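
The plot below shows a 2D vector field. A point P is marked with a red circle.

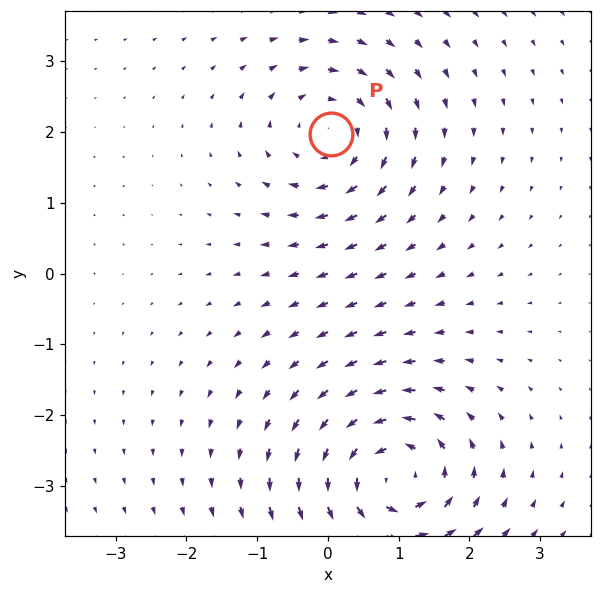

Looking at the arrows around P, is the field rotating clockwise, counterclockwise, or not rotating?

clockwise

Near P at (0.0, 2.0) the arrows circulate clockwise. The curl (z-component) there is about -4; negative curl means clockwise rotation.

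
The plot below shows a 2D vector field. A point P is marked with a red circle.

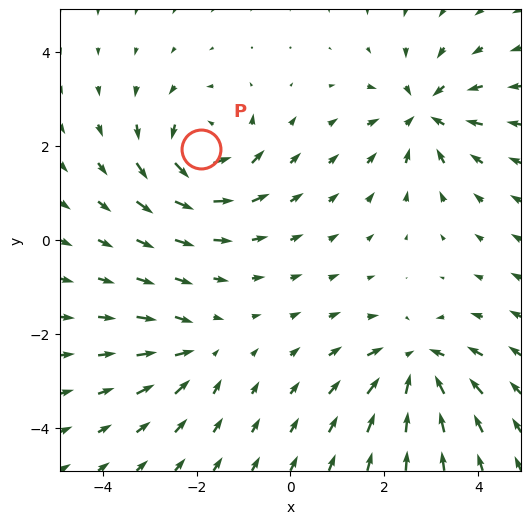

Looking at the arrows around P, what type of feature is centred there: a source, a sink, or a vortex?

At P (-1.9, 1.9) the arrows circulate counterclockwise. Divergence ≈0, curl about +6 — near-zero divergence with nonzero curl is a vortex.

vortex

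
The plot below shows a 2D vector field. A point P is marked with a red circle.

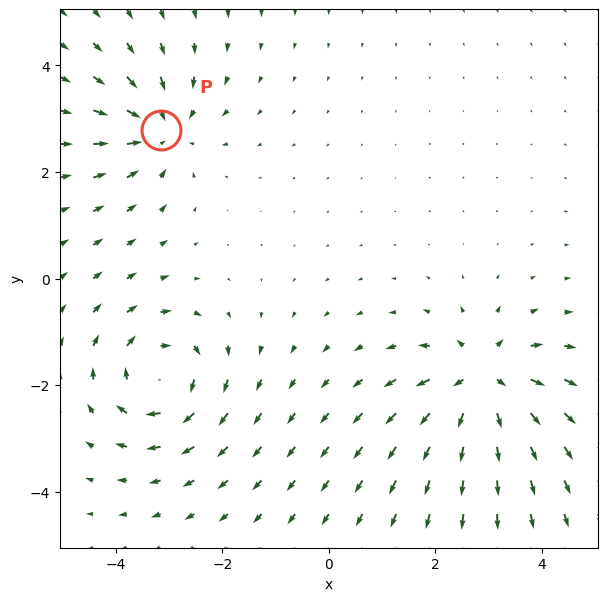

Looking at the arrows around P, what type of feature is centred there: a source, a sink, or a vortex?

sink

At P (-3.1, 2.8) the arrows converge inward. Divergence about -4, curl ≈0 — negative divergence with near-zero curl is a sink.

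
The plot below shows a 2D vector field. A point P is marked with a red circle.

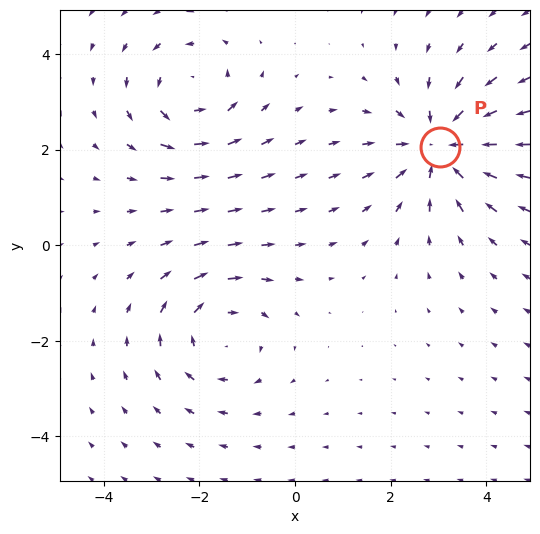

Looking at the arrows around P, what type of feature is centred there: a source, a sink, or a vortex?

At P (3.0, 2.1) the arrows converge inward. Divergence about -4, curl ≈0 — negative divergence with near-zero curl is a sink.

sink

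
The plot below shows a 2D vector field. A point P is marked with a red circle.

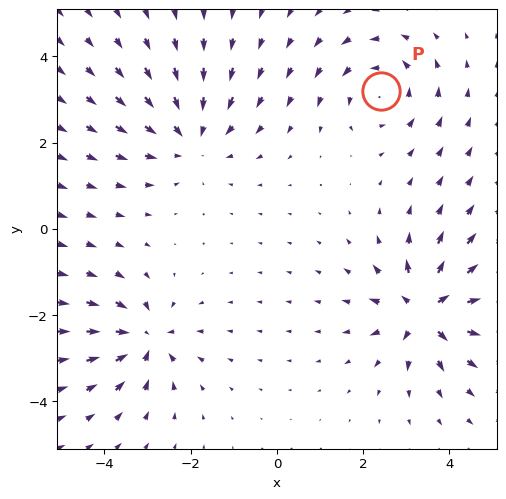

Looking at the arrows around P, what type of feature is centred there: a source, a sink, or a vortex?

vortex

At P (2.4, 3.2) the arrows circulate counterclockwise. Divergence ≈0, curl about +4 — near-zero divergence with nonzero curl is a vortex.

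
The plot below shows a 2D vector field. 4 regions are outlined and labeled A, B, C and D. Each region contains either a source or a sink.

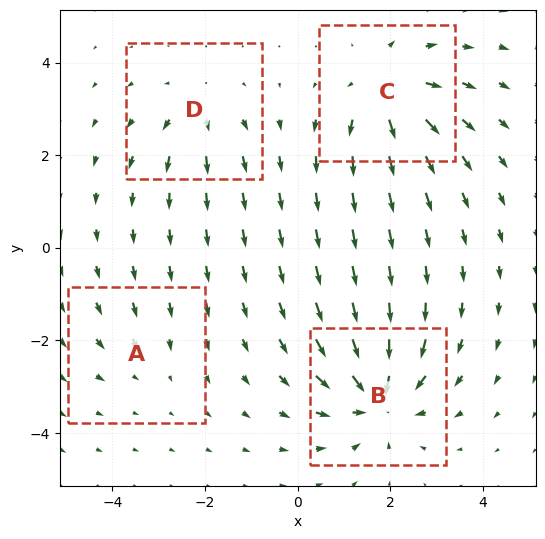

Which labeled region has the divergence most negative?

B

Divergence at each region's feature centre — A: about -2, B: about -7, C: about +6, D: about +4. Region B is most negative.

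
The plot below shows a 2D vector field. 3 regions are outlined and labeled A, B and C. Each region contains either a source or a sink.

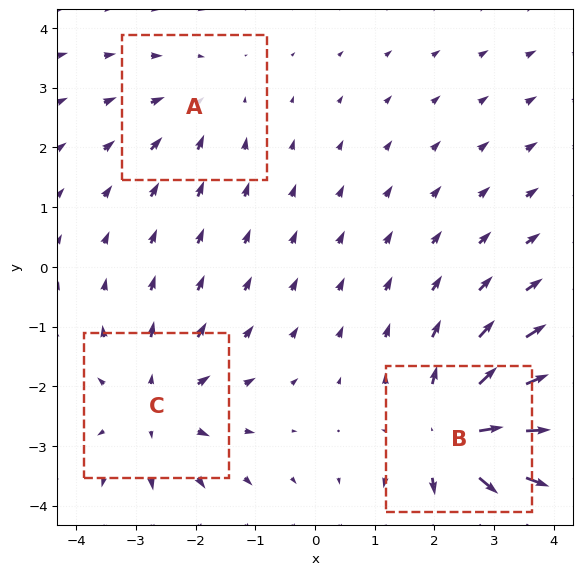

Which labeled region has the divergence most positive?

Divergence at each region's feature centre — A: about -2, B: about +5, C: about +3. Region B is most positive.

B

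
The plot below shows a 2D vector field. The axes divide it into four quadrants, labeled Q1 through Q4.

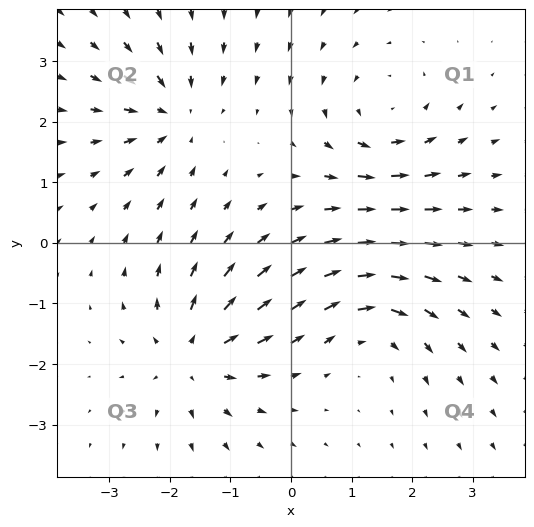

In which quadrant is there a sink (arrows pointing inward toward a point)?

The sink sits at approximately (-2.0, 2.1), which lies in quadrant Q2. The divergence there is about -5, negative as expected for a sink.

Q2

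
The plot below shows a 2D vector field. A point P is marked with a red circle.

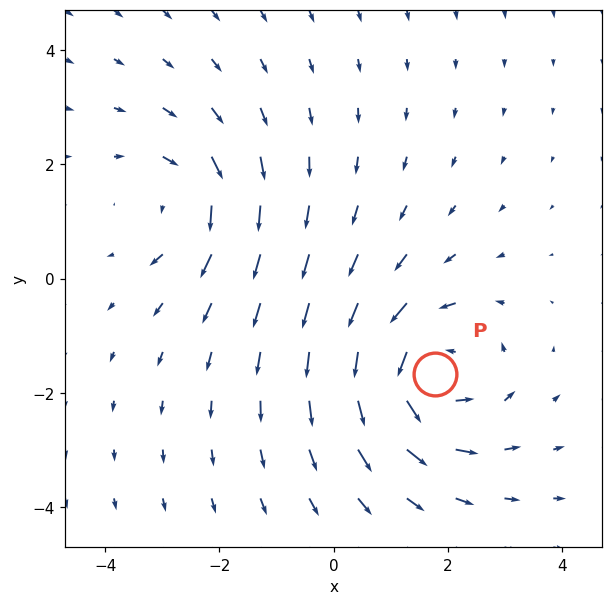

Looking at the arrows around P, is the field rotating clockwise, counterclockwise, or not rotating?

counterclockwise

Near P at (1.8, -1.7) the arrows circulate counterclockwise. The curl (z-component) there is about +4; positive curl means counterclockwise rotation.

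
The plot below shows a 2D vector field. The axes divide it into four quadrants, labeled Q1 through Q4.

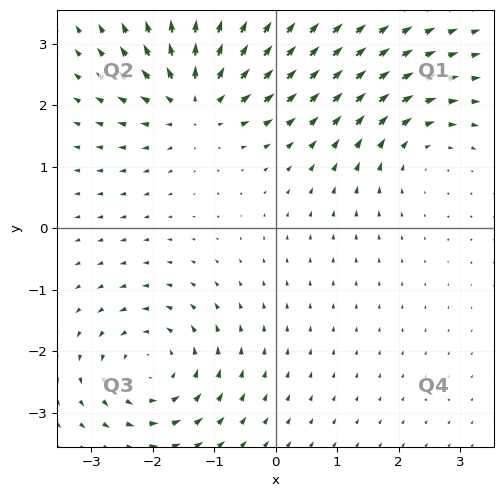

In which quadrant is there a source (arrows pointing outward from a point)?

The source sits at approximately (-1.3, 2.0), which lies in quadrant Q2. The divergence there is about +5, positive as expected for a source.

Q2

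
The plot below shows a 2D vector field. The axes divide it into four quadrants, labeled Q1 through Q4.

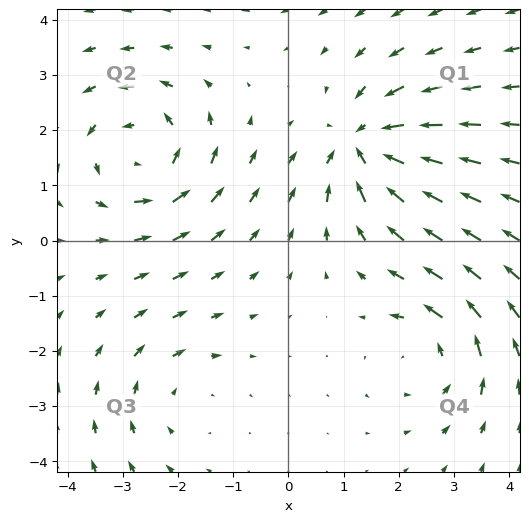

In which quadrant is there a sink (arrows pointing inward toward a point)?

Q1

The sink sits at approximately (1.4, 1.7), which lies in quadrant Q1. The divergence there is about -5, negative as expected for a sink.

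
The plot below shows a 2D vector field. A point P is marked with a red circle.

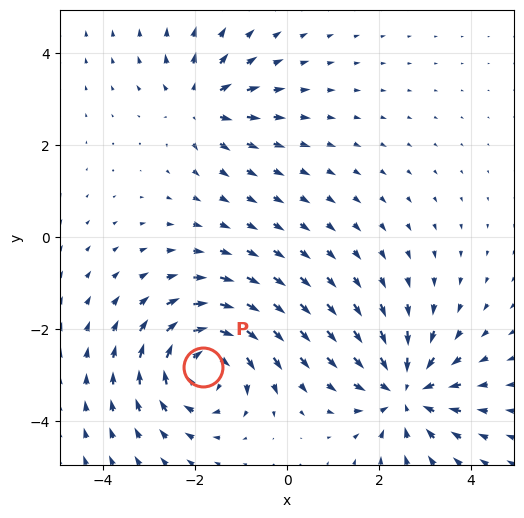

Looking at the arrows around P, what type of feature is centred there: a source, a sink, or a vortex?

At P (-1.8, -2.8) the arrows circulate clockwise. Divergence ≈0, curl about -5 — near-zero divergence with nonzero curl is a vortex.

vortex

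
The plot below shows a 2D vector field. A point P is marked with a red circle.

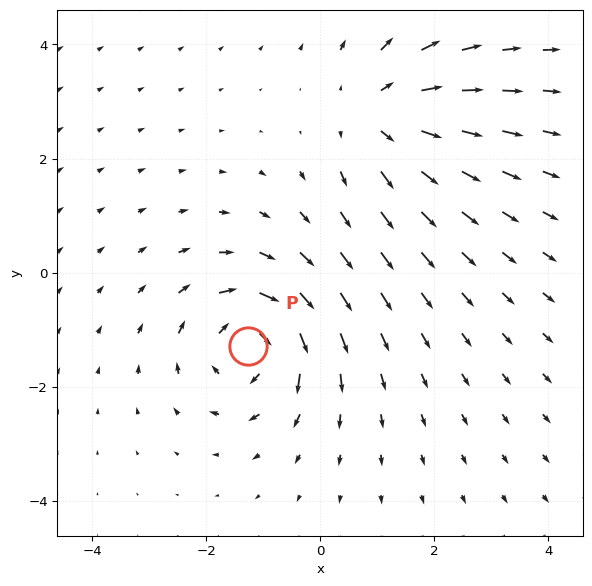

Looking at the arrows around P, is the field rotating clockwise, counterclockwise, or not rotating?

Near P at (-1.3, -1.3) the arrows circulate clockwise. The curl (z-component) there is about -5; negative curl means clockwise rotation.

clockwise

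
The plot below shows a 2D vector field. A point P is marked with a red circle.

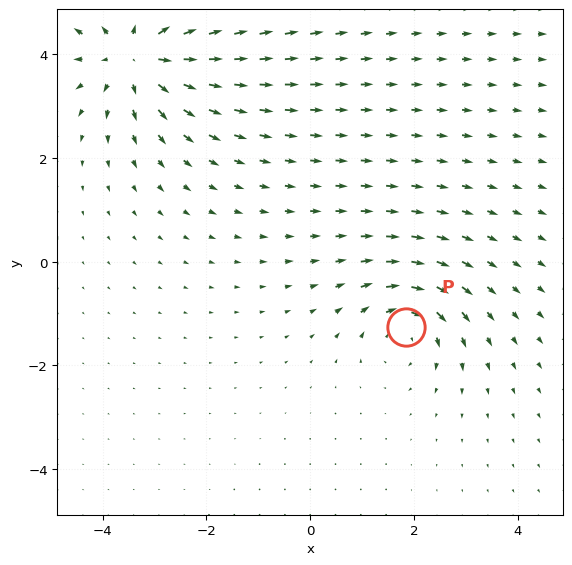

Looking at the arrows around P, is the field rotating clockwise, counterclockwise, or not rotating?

clockwise

Near P at (1.8, -1.3) the arrows circulate clockwise. The curl (z-component) there is about -4; negative curl means clockwise rotation.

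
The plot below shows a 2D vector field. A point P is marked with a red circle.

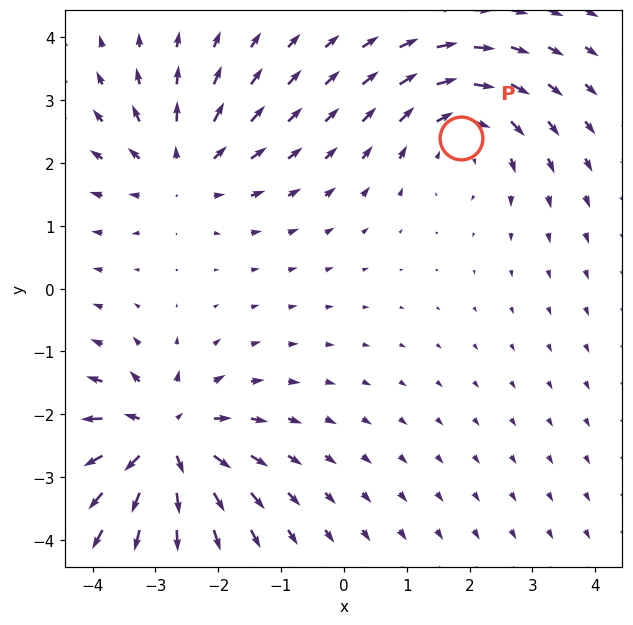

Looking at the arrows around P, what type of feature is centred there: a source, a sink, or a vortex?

vortex

At P (1.9, 2.4) the arrows circulate clockwise. Divergence ≈0, curl about -4 — near-zero divergence with nonzero curl is a vortex.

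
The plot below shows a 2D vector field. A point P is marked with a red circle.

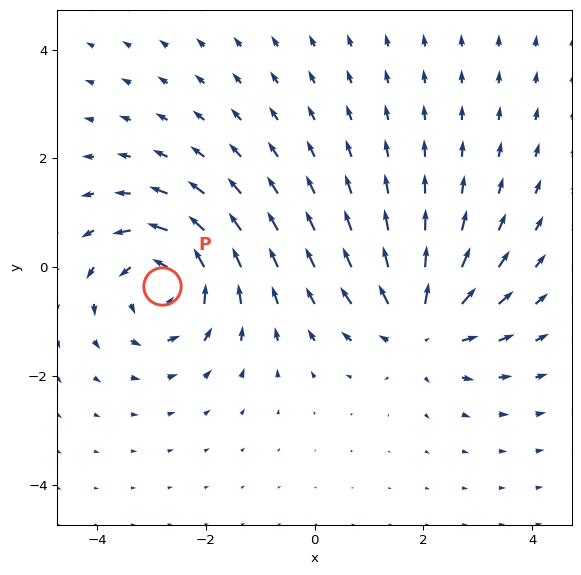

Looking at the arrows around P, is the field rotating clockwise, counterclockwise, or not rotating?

Near P at (-2.8, -0.3) the arrows circulate counterclockwise. The curl (z-component) there is about +4; positive curl means counterclockwise rotation.

counterclockwise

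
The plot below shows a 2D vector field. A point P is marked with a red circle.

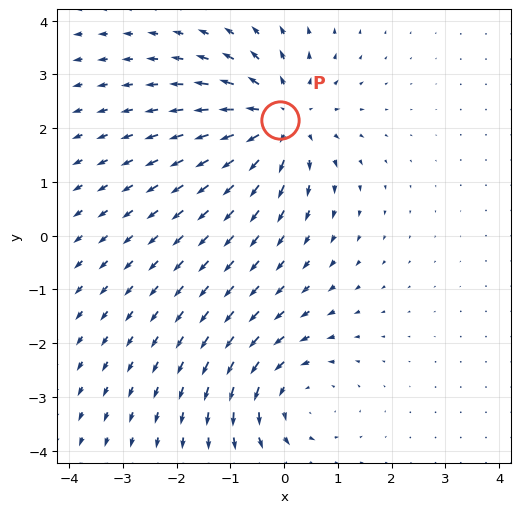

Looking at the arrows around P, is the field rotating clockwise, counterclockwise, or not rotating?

not rotating

Near P at (-0.1, 2.2) the arrows show no circulation. The curl there is ≈0.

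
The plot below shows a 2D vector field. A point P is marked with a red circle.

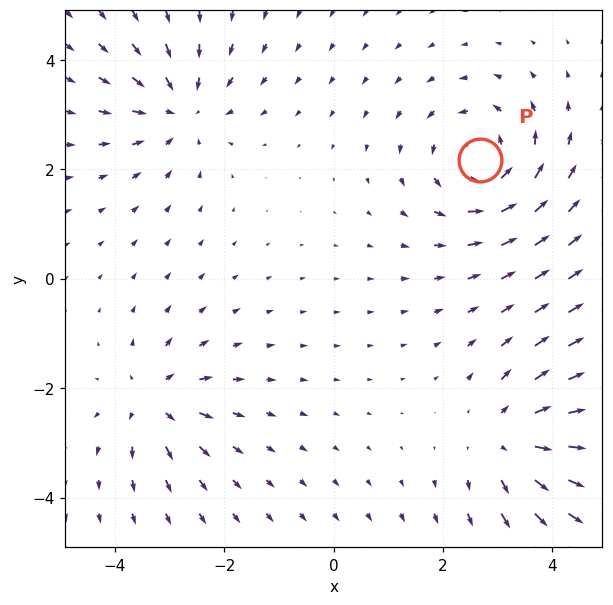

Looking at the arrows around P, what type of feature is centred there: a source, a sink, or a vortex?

vortex

At P (2.7, 2.2) the arrows circulate counterclockwise. Divergence ≈0, curl about +5 — near-zero divergence with nonzero curl is a vortex.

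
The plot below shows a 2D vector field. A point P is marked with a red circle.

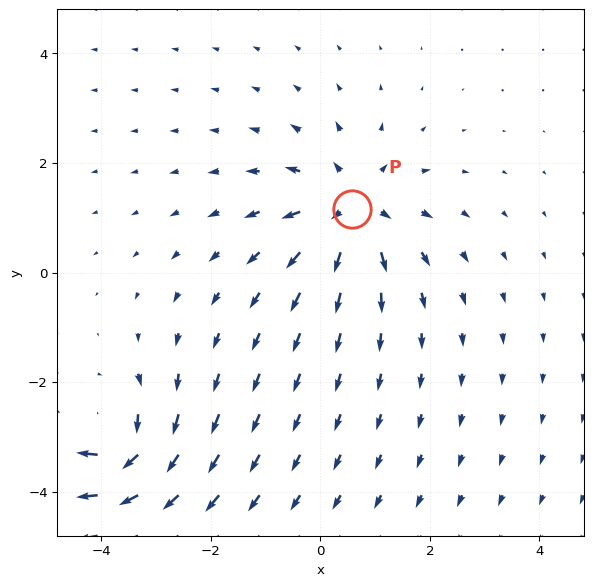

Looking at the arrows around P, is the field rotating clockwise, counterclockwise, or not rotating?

not rotating

Near P at (0.6, 1.2) the arrows show no circulation. The curl there is ≈0.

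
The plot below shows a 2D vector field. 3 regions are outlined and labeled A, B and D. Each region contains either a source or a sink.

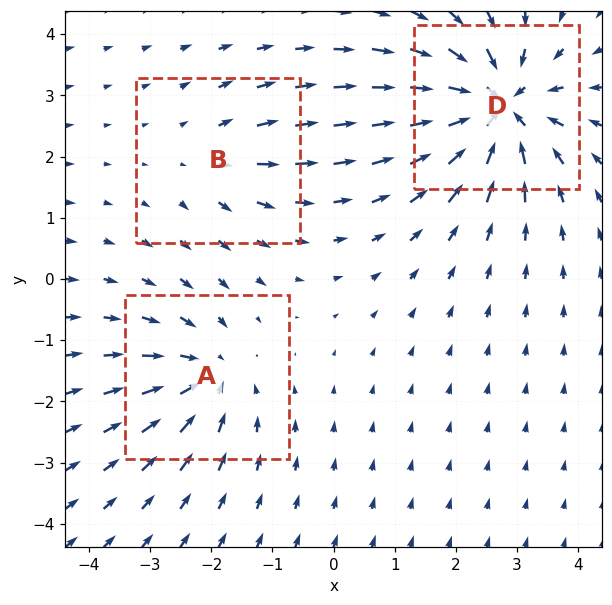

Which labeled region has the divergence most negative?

Divergence at each region's feature centre — A: about -4, B: about +2, D: about -6. Region D is most negative.

D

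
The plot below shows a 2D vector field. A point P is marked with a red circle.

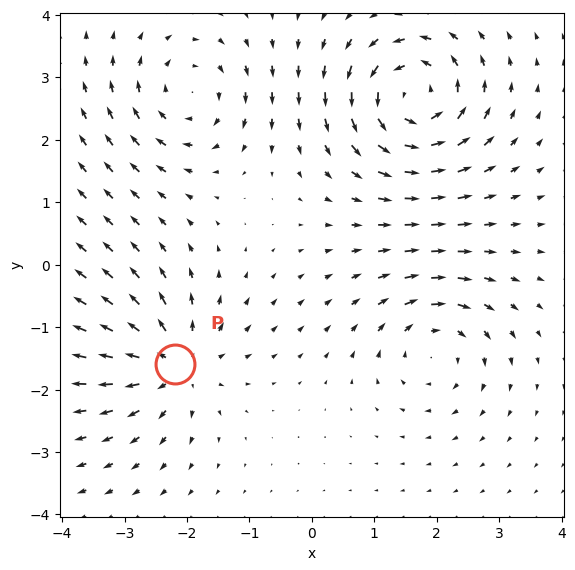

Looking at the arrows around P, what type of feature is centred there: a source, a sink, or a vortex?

source

At P (-2.2, -1.6) the arrows spread outward. Divergence about +5, curl ≈0 — positive divergence with near-zero curl is a source.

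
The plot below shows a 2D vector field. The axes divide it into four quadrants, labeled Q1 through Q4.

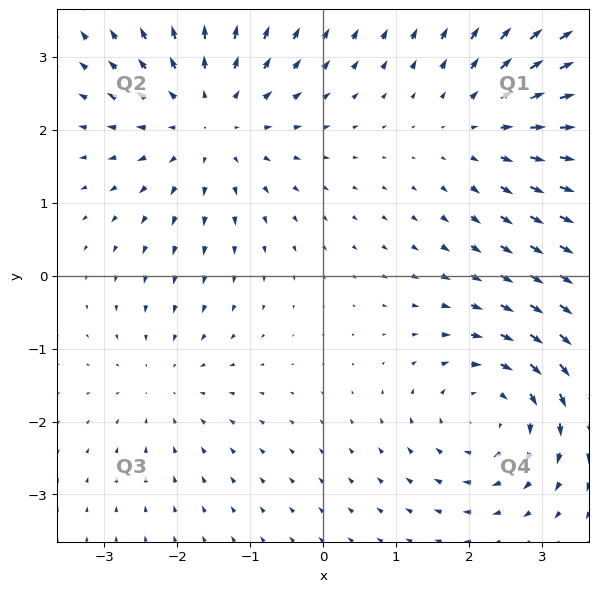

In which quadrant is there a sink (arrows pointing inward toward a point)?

Q3

The sink sits at approximately (-2.2, -1.5), which lies in quadrant Q3. The divergence there is about -2, negative as expected for a sink.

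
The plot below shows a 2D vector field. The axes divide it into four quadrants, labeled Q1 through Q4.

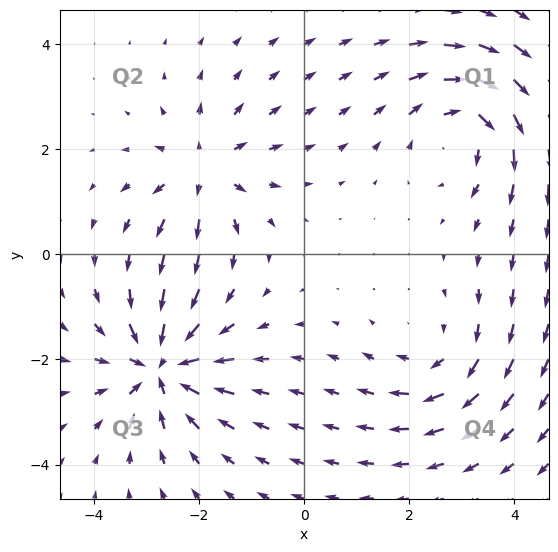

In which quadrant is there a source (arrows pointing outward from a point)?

The source sits at approximately (-1.9, 1.6), which lies in quadrant Q2. The divergence there is about +4, positive as expected for a source.

Q2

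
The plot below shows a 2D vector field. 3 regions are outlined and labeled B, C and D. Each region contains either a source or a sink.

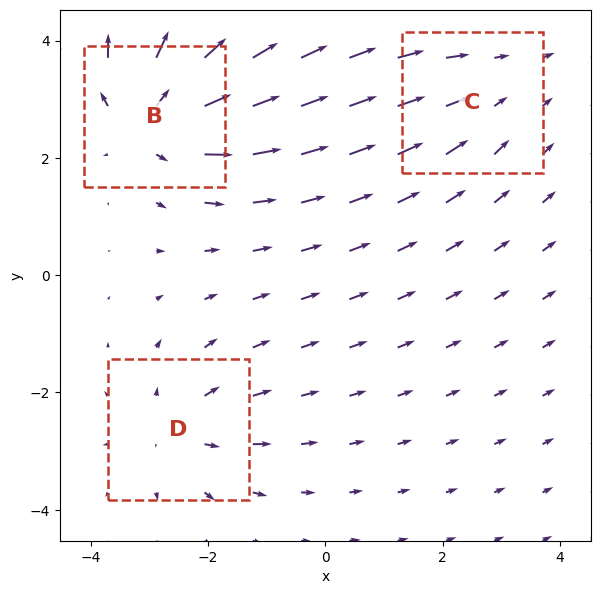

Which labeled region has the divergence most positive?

Divergence at each region's feature centre — B: about +5, C: about -2, D: about +3. Region B is most positive.

B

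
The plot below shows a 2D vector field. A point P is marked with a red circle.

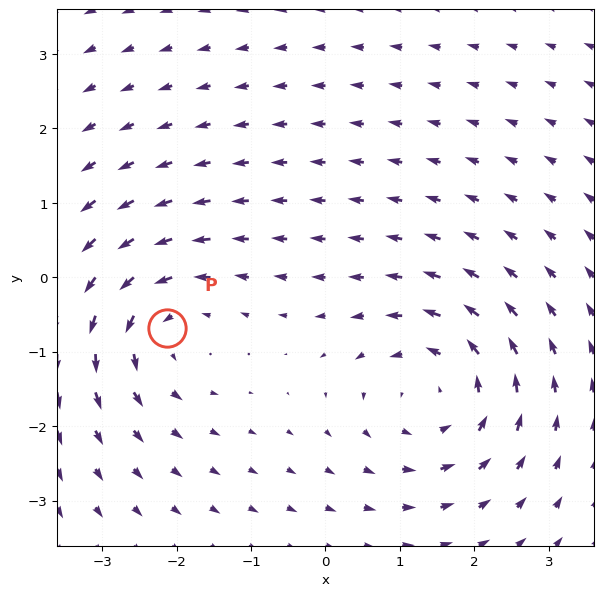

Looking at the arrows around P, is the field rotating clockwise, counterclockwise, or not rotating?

counterclockwise

Near P at (-2.1, -0.7) the arrows circulate counterclockwise. The curl (z-component) there is about +4; positive curl means counterclockwise rotation.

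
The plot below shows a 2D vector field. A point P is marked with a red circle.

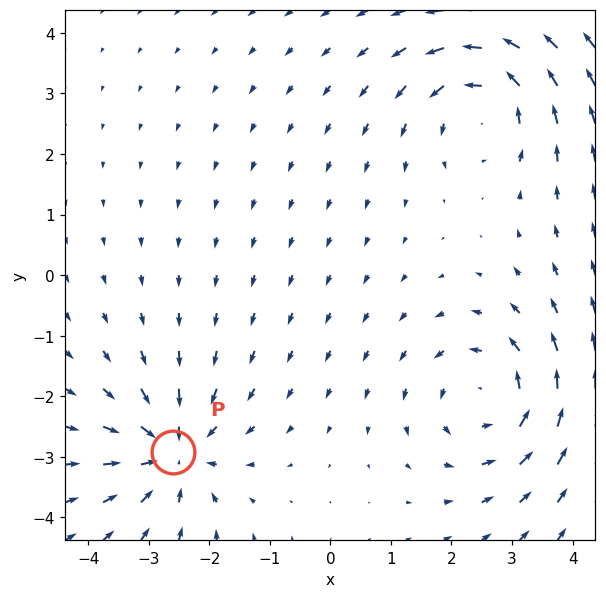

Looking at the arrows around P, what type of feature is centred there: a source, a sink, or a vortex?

sink

At P (-2.6, -2.9) the arrows converge inward. Divergence about -4, curl ≈0 — negative divergence with near-zero curl is a sink.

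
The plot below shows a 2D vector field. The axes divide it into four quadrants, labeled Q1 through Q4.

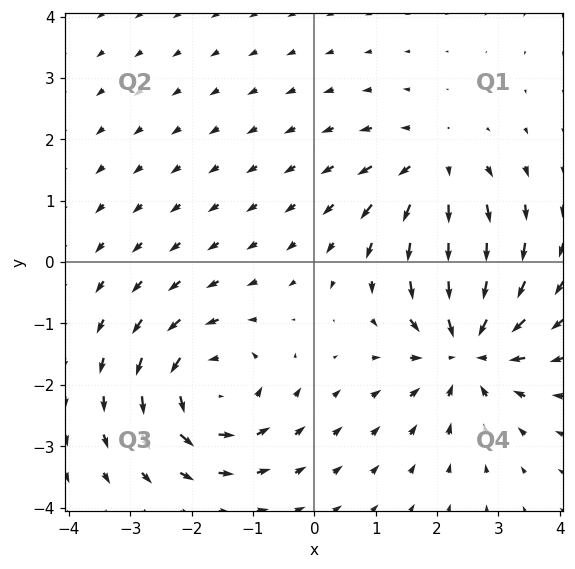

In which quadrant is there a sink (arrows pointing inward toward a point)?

Q4

The sink sits at approximately (2.5, -1.4), which lies in quadrant Q4. The divergence there is about -5, negative as expected for a sink.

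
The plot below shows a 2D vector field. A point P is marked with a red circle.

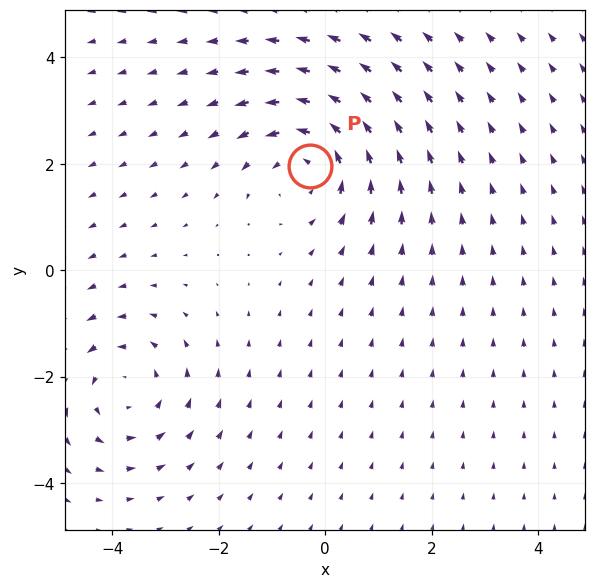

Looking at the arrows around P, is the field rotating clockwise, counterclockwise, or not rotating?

counterclockwise

Near P at (-0.3, 2.0) the arrows circulate counterclockwise. The curl (z-component) there is about +4; positive curl means counterclockwise rotation.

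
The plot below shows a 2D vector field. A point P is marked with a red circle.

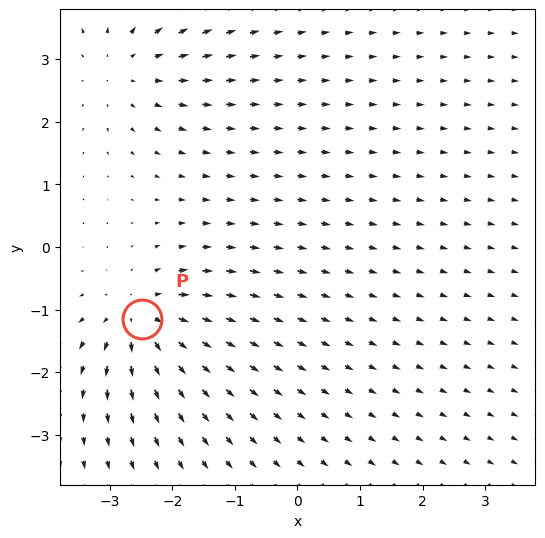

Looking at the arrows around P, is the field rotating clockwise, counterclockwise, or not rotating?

not rotating

Near P at (-2.5, -1.2) the arrows show no circulation. The curl there is ≈0.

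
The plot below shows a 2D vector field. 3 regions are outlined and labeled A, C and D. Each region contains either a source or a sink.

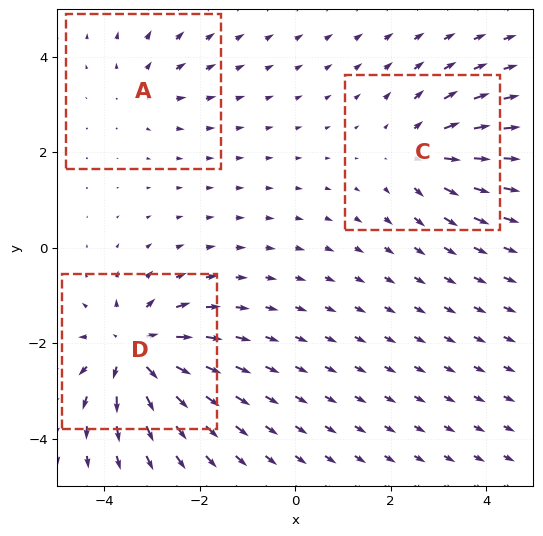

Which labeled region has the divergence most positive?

D

Divergence at each region's feature centre — A: about +2, C: about +4, D: about +6. Region D is most positive.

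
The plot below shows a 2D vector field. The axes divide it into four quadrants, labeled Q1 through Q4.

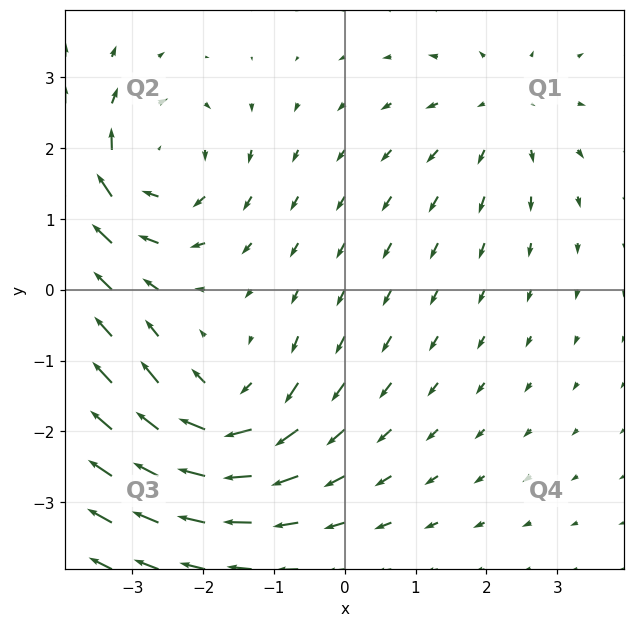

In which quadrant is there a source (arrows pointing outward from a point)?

Q1

The source sits at approximately (2.2, 2.6), which lies in quadrant Q1. The divergence there is about +3, positive as expected for a source.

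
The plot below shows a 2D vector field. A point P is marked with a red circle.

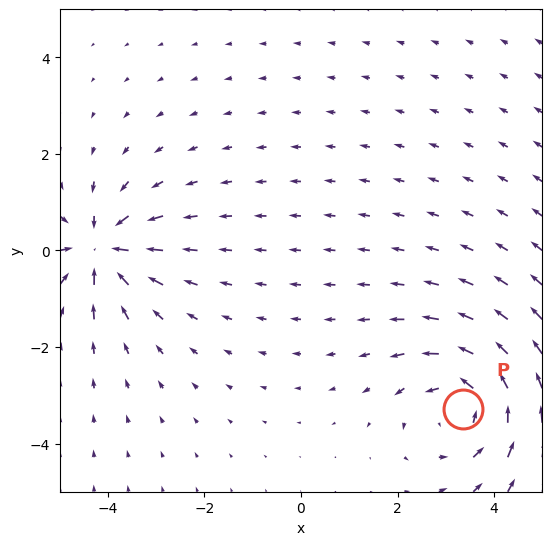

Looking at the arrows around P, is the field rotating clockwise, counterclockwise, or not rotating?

counterclockwise

Near P at (3.3, -3.3) the arrows circulate counterclockwise. The curl (z-component) there is about +4; positive curl means counterclockwise rotation.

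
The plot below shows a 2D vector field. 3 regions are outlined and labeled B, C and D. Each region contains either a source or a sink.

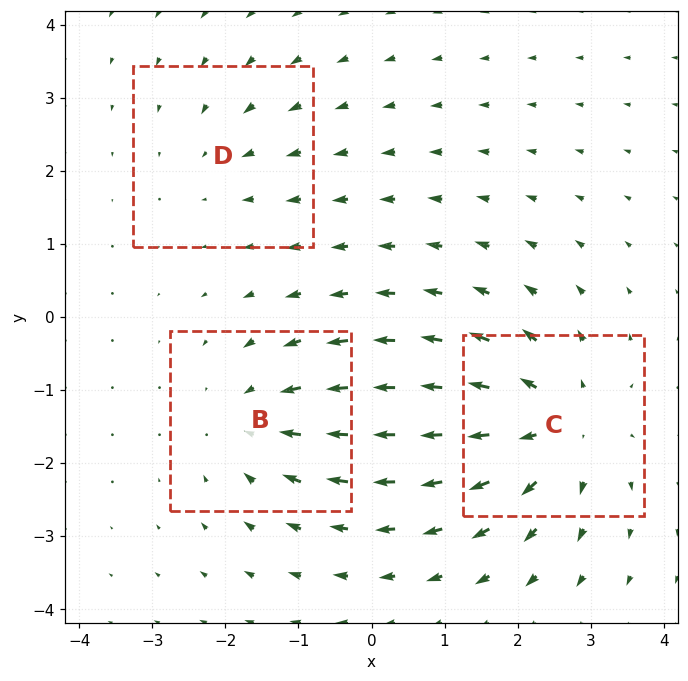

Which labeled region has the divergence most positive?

C

Divergence at each region's feature centre — B: about -3, C: about +4, D: about -2. Region C is most positive.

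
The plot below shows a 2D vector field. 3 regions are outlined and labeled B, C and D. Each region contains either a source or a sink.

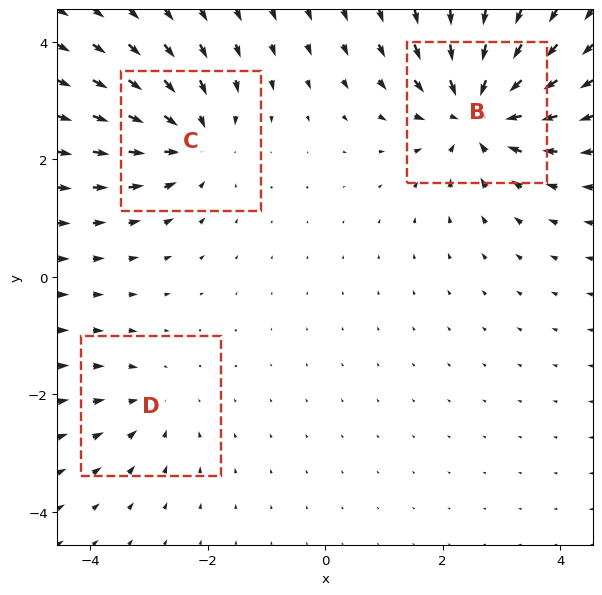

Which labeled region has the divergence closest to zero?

D

Divergence at each region's feature centre — B: about -5, C: about -4, D: about -2. Region D is closest to zero.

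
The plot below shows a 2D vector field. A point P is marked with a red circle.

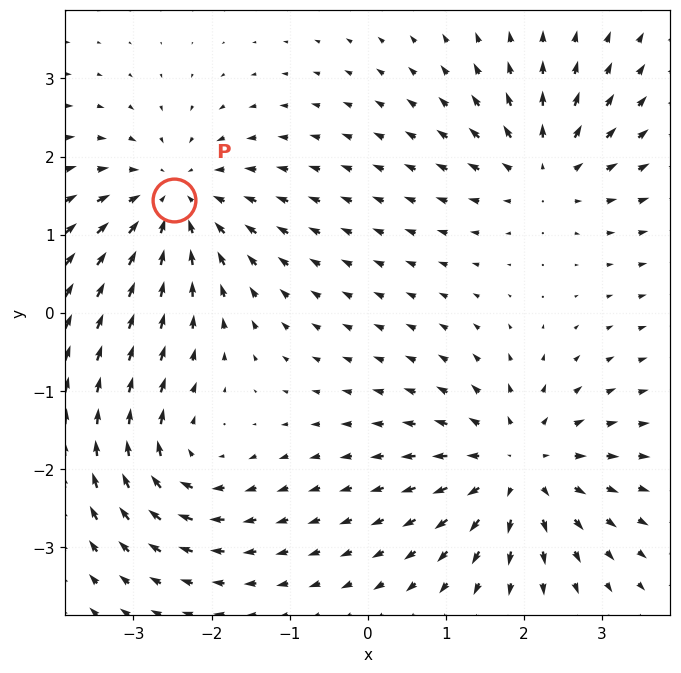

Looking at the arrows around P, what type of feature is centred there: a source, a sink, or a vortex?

At P (-2.5, 1.4) the arrows converge inward. Divergence about -5, curl ≈0 — negative divergence with near-zero curl is a sink.

sink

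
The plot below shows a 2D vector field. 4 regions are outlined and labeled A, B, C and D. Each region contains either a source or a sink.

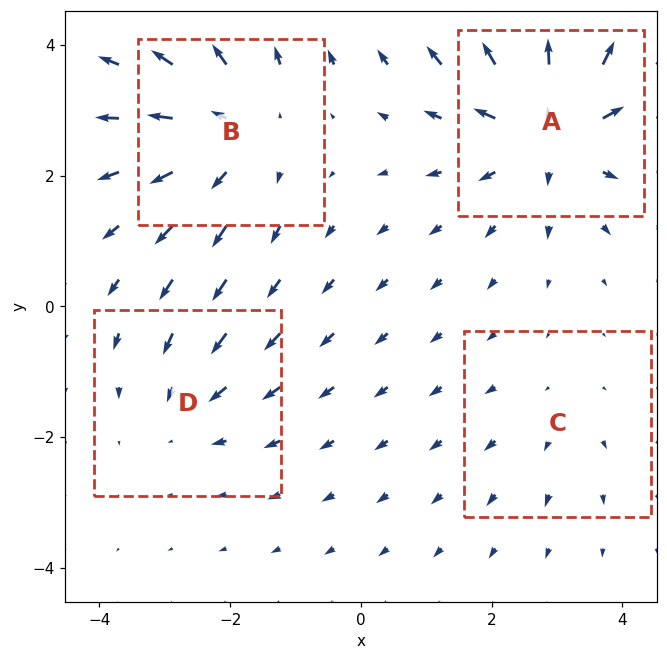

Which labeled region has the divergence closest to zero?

C

Divergence at each region's feature centre — A: about +6, B: about +4, C: about +2, D: about -3. Region C is closest to zero.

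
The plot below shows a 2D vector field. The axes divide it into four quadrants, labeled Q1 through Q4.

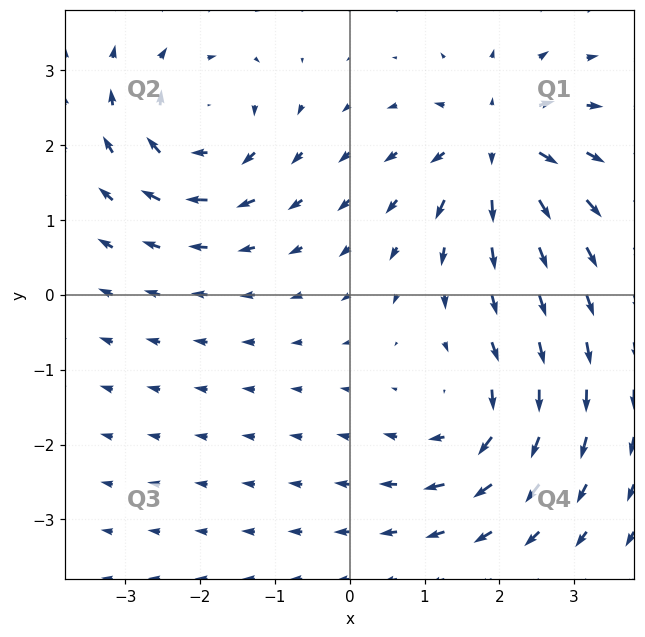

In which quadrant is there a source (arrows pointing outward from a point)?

The source sits at approximately (2.0, 2.0), which lies in quadrant Q1. The divergence there is about +7, positive as expected for a source.

Q1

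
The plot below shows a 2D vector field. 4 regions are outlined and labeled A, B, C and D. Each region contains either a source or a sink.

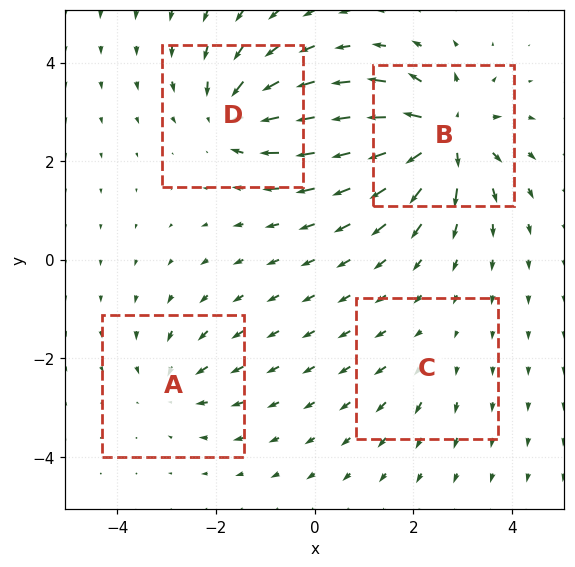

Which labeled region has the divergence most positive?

B

Divergence at each region's feature centre — A: about -4, B: about +9, C: about +2, D: about -6. Region B is most positive.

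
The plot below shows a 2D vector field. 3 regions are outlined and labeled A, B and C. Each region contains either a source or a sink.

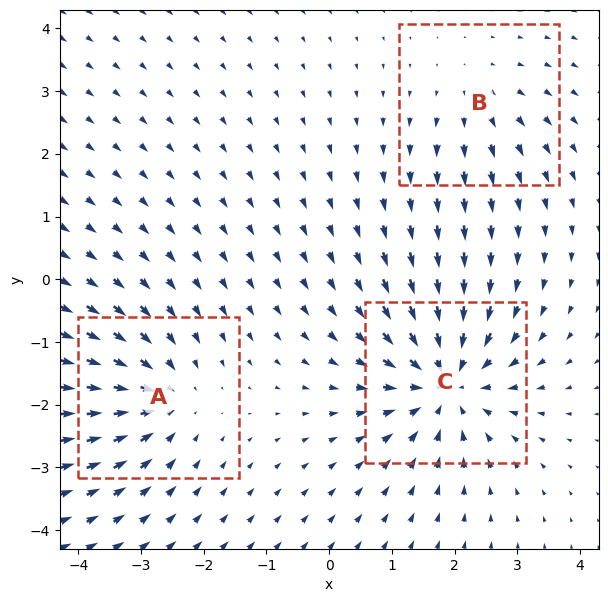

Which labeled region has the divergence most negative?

C

Divergence at each region's feature centre — A: about -4, B: about +2, C: about -5. Region C is most negative.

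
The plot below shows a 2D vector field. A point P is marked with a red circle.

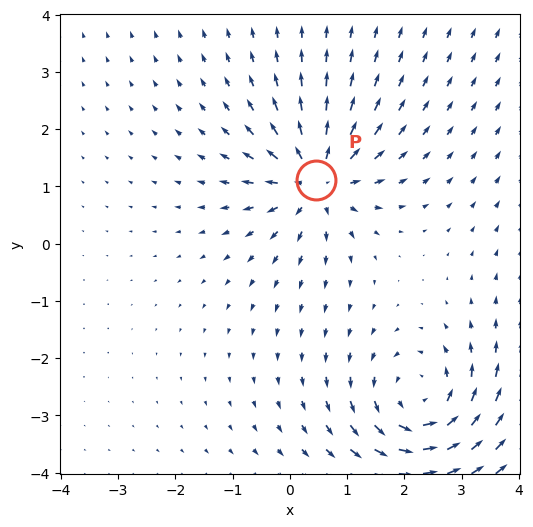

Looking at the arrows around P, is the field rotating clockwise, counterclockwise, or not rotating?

not rotating

Near P at (0.5, 1.1) the arrows show no circulation. The curl there is ≈0.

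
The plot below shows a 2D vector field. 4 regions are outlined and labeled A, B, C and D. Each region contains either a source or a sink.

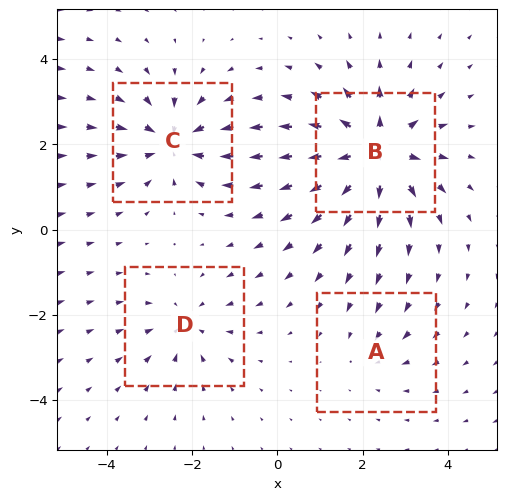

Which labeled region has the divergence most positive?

Divergence at each region's feature centre — A: about -2, B: about +7, C: about -5, D: about -4. Region B is most positive.

B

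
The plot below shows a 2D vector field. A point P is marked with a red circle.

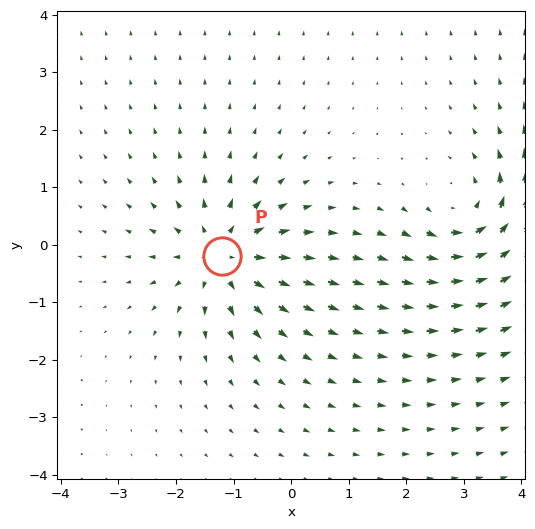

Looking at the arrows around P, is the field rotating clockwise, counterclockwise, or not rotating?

not rotating

Near P at (-1.2, -0.2) the arrows show no circulation. The curl there is ≈0.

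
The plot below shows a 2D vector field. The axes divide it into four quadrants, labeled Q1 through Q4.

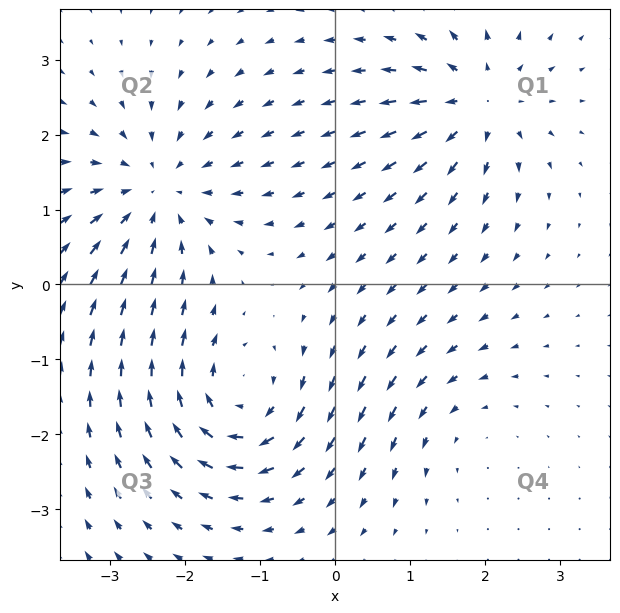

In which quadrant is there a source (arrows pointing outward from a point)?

Q1

The source sits at approximately (1.9, 2.4), which lies in quadrant Q1. The divergence there is about +5, positive as expected for a source.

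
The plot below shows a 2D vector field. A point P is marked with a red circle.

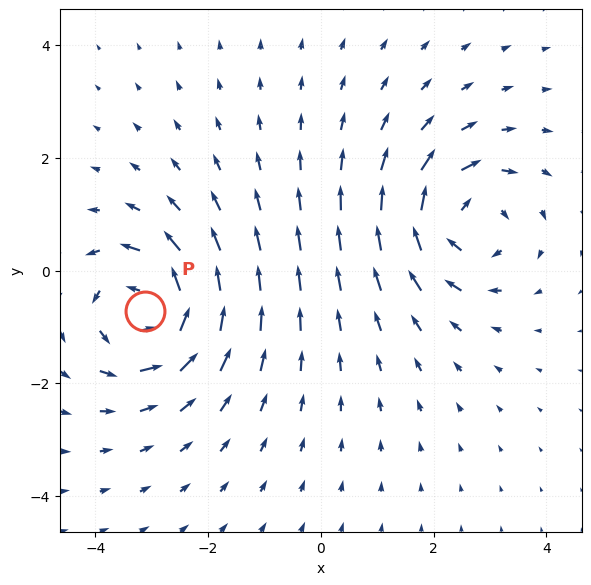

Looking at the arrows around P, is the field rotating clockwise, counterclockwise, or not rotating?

counterclockwise

Near P at (-3.1, -0.7) the arrows circulate counterclockwise. The curl (z-component) there is about +6; positive curl means counterclockwise rotation.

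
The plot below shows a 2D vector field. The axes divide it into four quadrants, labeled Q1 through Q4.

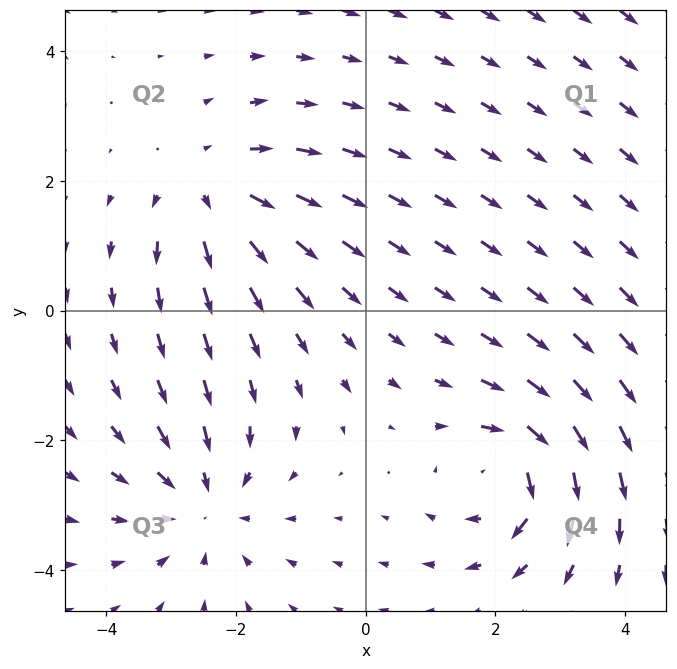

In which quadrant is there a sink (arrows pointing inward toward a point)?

Q3

The sink sits at approximately (-2.5, -3.0), which lies in quadrant Q3. The divergence there is about -3, negative as expected for a sink.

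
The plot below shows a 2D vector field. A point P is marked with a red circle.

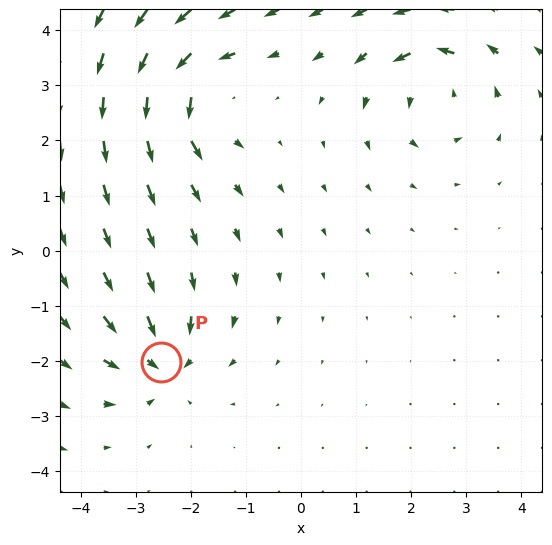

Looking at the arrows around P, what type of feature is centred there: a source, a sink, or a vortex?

sink

At P (-2.5, -2.0) the arrows converge inward. Divergence about -4, curl ≈0 — negative divergence with near-zero curl is a sink.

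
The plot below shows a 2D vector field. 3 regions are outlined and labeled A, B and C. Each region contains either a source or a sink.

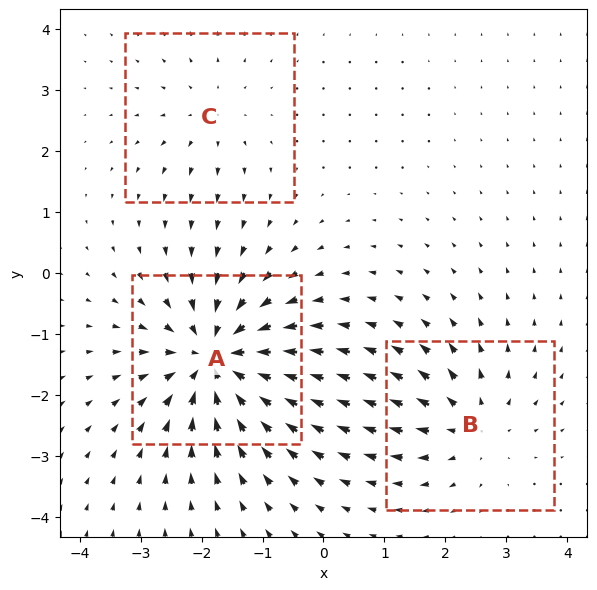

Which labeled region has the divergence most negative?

A

Divergence at each region's feature centre — A: about -6, B: about +3, C: about +2. Region A is most negative.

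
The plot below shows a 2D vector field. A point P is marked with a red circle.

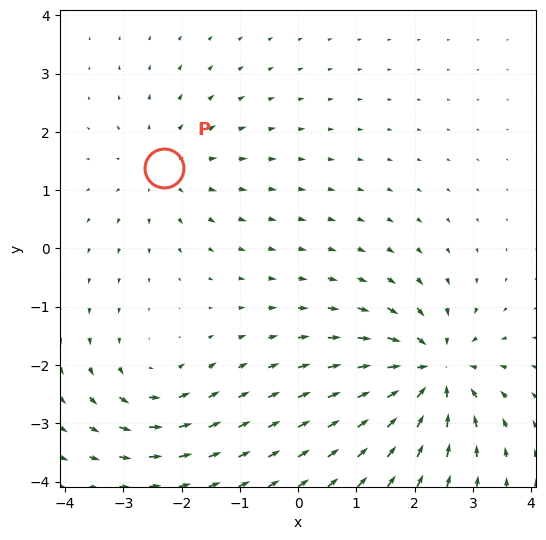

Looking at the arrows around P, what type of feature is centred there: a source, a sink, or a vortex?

At P (-2.3, 1.4) the arrows spread outward. Divergence about +3, curl ≈0 — positive divergence with near-zero curl is a source.

source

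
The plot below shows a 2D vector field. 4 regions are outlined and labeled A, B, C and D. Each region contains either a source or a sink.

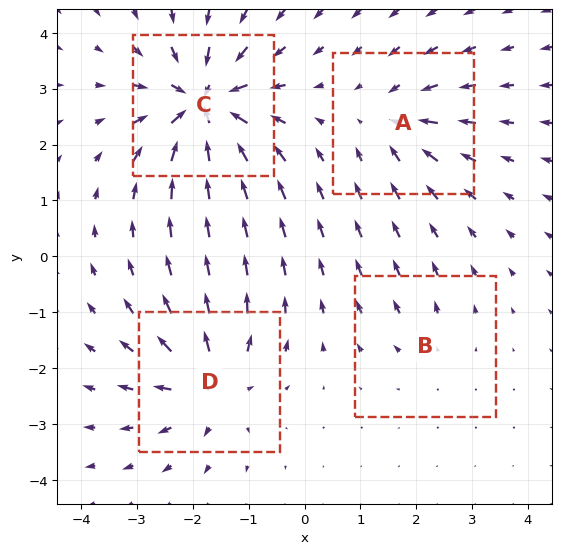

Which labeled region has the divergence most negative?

C

Divergence at each region's feature centre — A: about -4, B: about +2, C: about -9, D: about +6. Region C is most negative.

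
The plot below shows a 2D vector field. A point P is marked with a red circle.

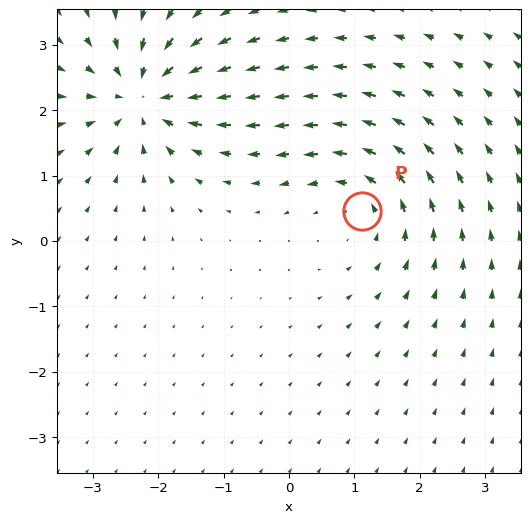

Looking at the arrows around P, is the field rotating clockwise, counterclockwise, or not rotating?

Near P at (1.1, 0.5) the arrows circulate counterclockwise. The curl (z-component) there is about +3; positive curl means counterclockwise rotation.

counterclockwise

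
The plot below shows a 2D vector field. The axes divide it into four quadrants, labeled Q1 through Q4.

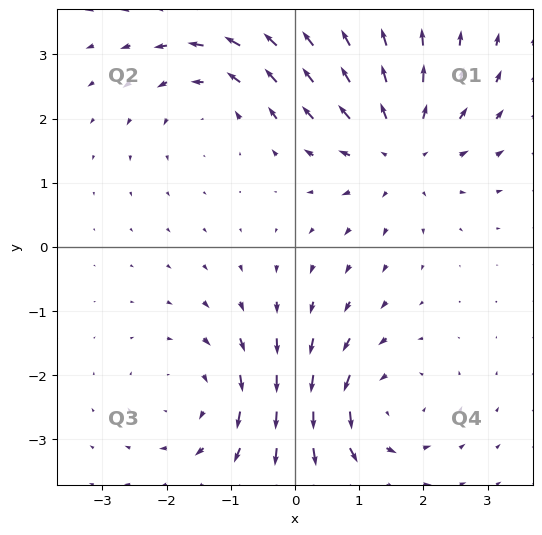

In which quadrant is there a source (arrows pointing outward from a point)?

The source sits at approximately (1.6, 1.5), which lies in quadrant Q1. The divergence there is about +4, positive as expected for a source.

Q1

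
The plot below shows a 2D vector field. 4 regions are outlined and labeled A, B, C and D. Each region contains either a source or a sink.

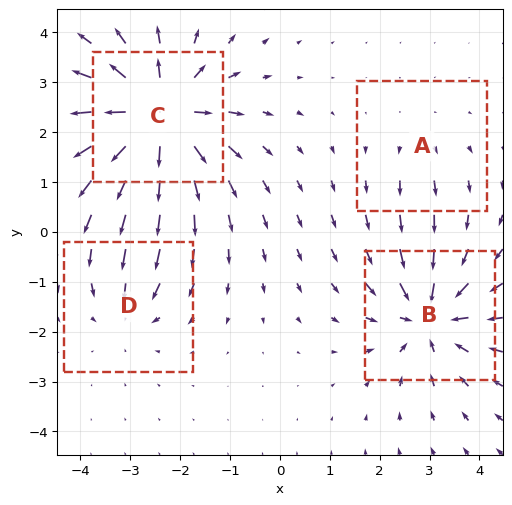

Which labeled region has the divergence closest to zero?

Divergence at each region's feature centre — A: about +2, B: about -6, C: about +8, D: about -3. Region A is closest to zero.

A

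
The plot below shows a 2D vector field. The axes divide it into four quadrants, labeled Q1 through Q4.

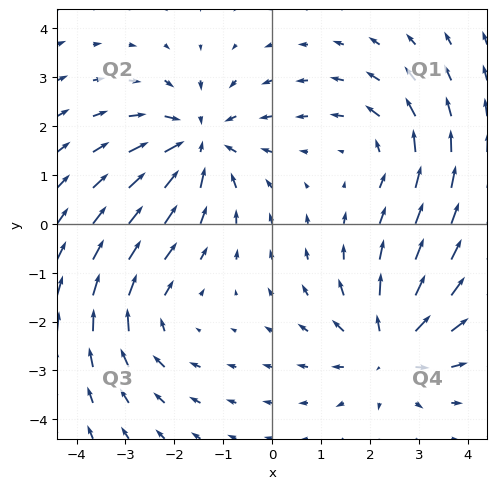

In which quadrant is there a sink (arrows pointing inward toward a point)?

Q2

The sink sits at approximately (-1.5, 1.7), which lies in quadrant Q2. The divergence there is about -4, negative as expected for a sink.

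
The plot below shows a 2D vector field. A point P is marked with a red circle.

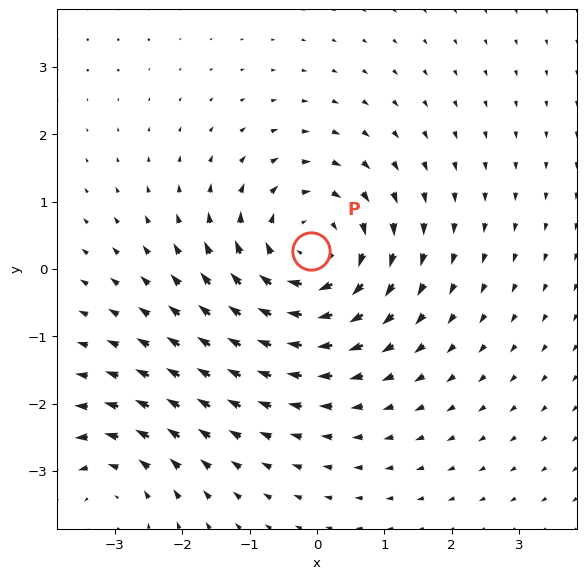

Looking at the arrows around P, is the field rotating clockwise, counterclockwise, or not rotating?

clockwise

Near P at (-0.1, 0.3) the arrows circulate clockwise. The curl (z-component) there is about -4; negative curl means clockwise rotation.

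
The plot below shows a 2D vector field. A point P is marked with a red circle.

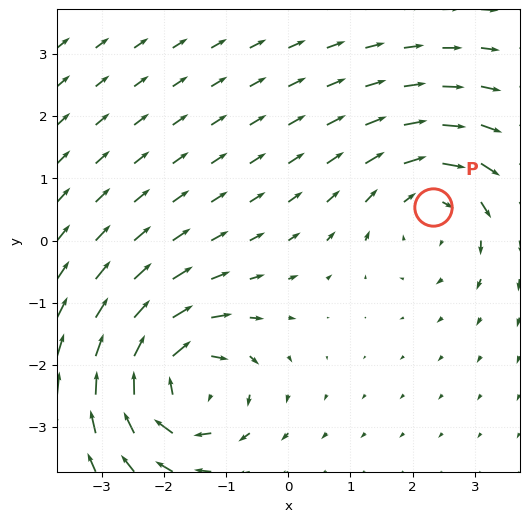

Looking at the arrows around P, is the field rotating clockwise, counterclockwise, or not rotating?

clockwise

Near P at (2.3, 0.5) the arrows circulate clockwise. The curl (z-component) there is about -3; negative curl means clockwise rotation.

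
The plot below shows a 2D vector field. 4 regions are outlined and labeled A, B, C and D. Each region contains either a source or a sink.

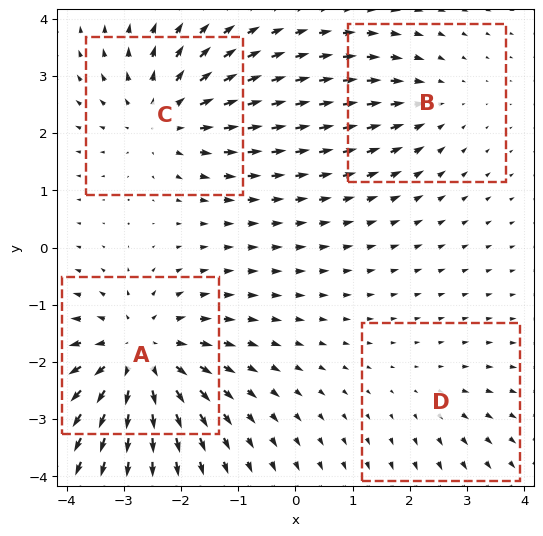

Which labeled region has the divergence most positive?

Divergence at each region's feature centre — A: about +6, B: about -3, C: about +5, D: about +2. Region A is most positive.

A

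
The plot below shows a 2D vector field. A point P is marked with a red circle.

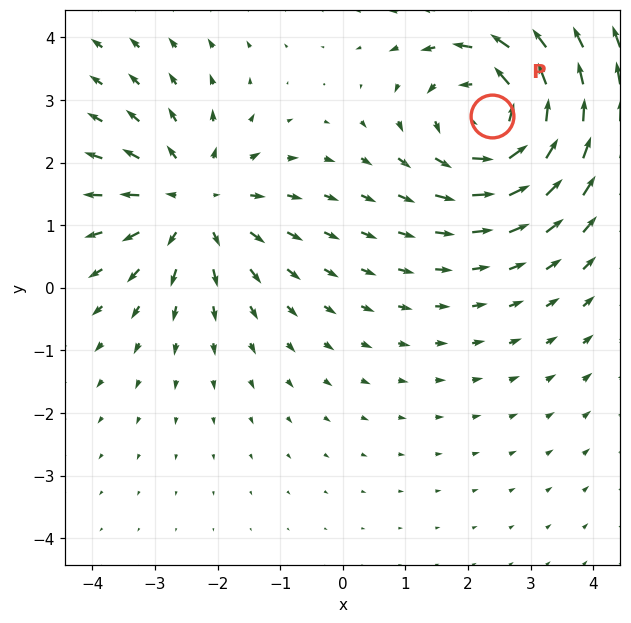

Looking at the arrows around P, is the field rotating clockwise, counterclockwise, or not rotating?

Near P at (2.4, 2.7) the arrows circulate counterclockwise. The curl (z-component) there is about +4; positive curl means counterclockwise rotation.

counterclockwise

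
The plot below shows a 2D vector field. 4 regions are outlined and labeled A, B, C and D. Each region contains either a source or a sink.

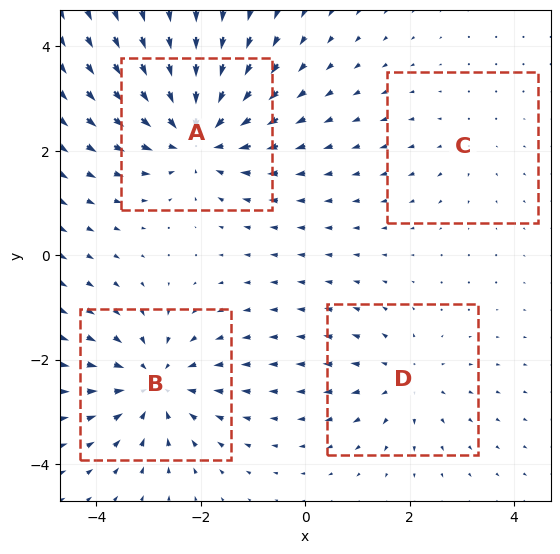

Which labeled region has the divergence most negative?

A

Divergence at each region's feature centre — A: about -6, B: about -5, C: about +2, D: about +3. Region A is most negative.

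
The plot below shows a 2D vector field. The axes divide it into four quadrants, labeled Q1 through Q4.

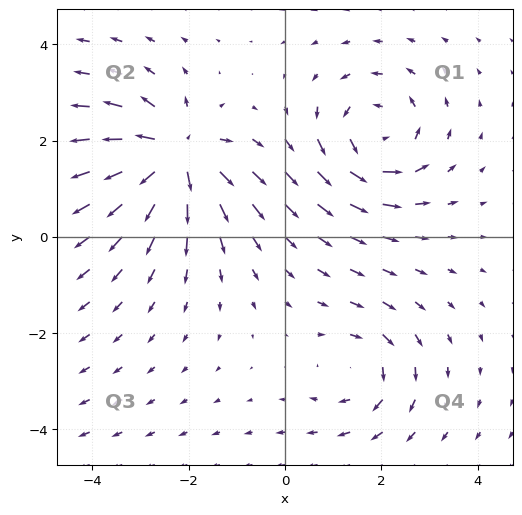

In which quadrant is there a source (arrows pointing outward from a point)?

The source sits at approximately (-2.2, 1.7), which lies in quadrant Q2. The divergence there is about +6, positive as expected for a source.

Q2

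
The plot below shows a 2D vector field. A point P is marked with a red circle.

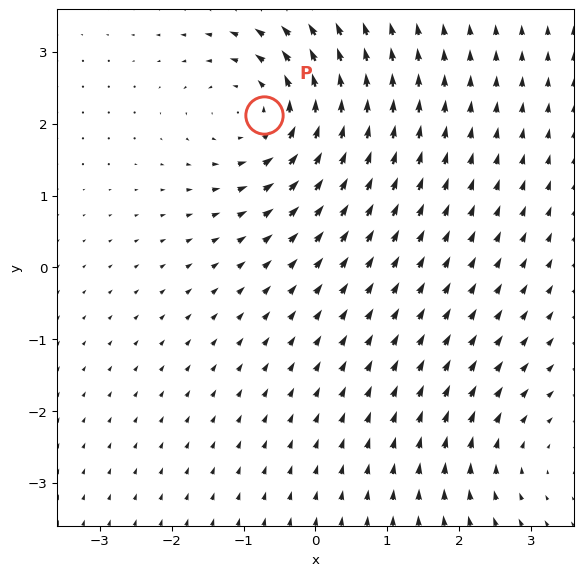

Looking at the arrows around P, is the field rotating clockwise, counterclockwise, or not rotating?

Near P at (-0.7, 2.1) the arrows circulate counterclockwise. The curl (z-component) there is about +4; positive curl means counterclockwise rotation.

counterclockwise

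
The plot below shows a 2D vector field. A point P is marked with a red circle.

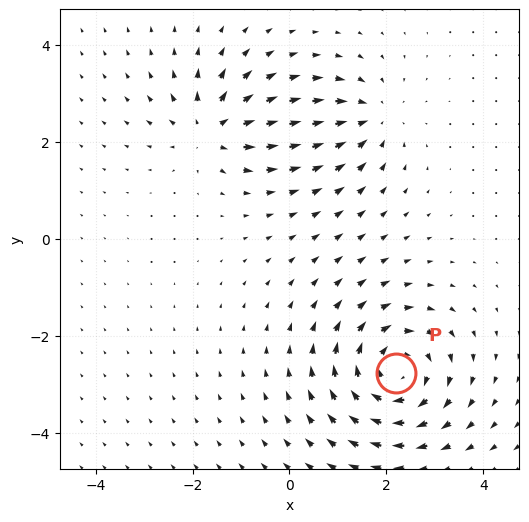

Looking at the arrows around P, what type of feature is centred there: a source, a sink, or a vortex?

At P (2.2, -2.8) the arrows circulate clockwise. Divergence ≈0, curl about -5 — near-zero divergence with nonzero curl is a vortex.

vortex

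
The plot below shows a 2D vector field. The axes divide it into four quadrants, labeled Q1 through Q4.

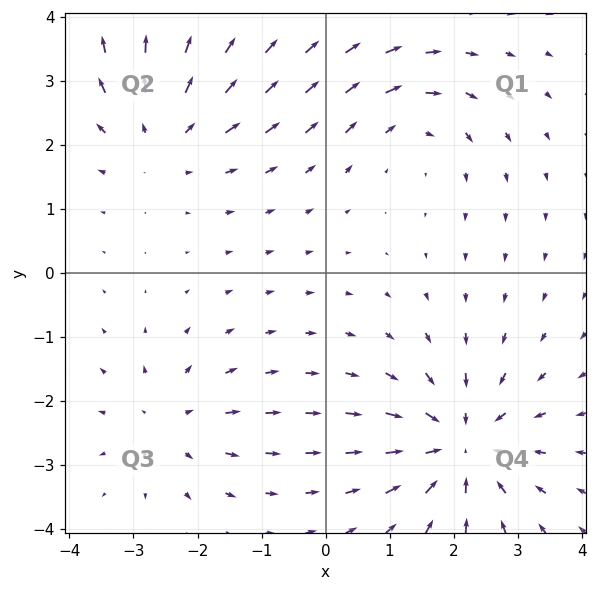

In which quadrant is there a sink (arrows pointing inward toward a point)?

The sink sits at approximately (2.1, -2.7), which lies in quadrant Q4. The divergence there is about -5, negative as expected for a sink.

Q4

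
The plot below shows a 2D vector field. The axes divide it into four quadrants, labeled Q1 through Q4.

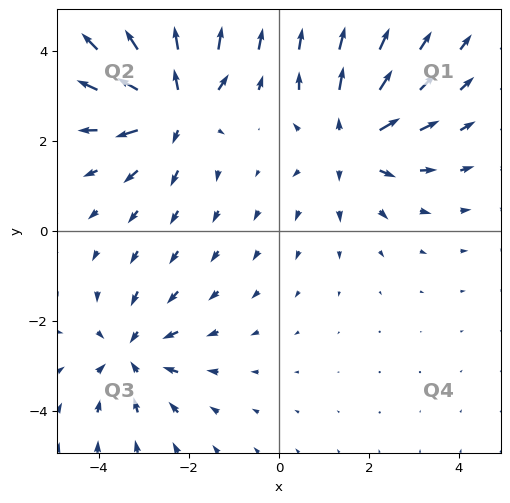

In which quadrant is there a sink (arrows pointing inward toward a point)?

Q3

The sink sits at approximately (-3.3, -2.7), which lies in quadrant Q3. The divergence there is about -3, negative as expected for a sink.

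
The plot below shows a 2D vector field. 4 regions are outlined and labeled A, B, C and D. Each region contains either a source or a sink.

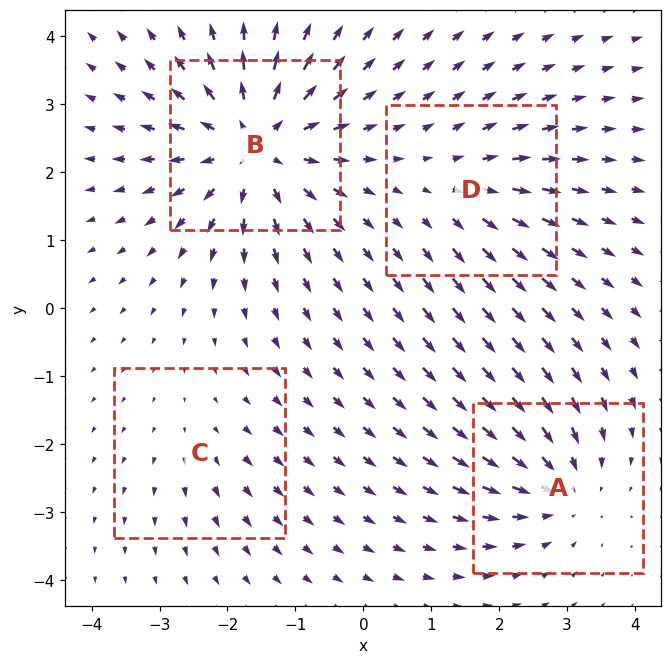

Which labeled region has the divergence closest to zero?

Divergence at each region's feature centre — A: about -4, B: about +7, C: about +2, D: about +3. Region C is closest to zero.

C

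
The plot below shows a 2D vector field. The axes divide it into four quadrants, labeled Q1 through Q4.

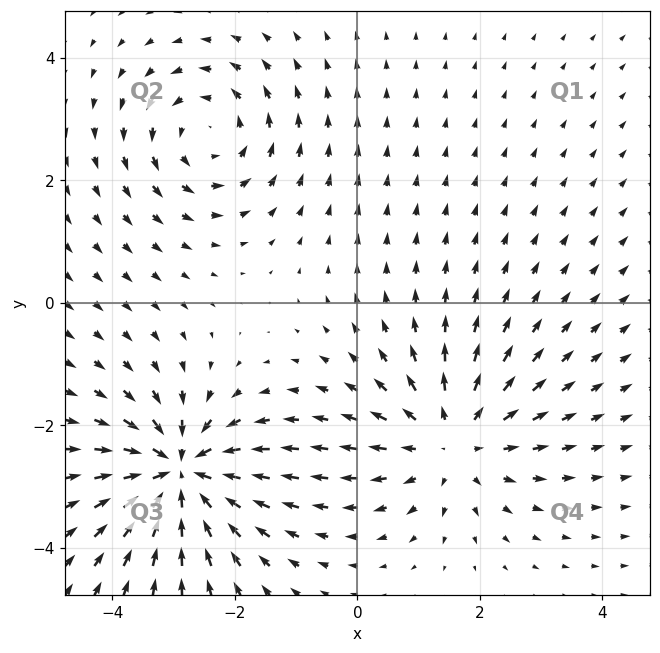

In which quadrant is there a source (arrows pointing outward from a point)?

The source sits at approximately (1.5, -2.3), which lies in quadrant Q4. The divergence there is about +4, positive as expected for a source.

Q4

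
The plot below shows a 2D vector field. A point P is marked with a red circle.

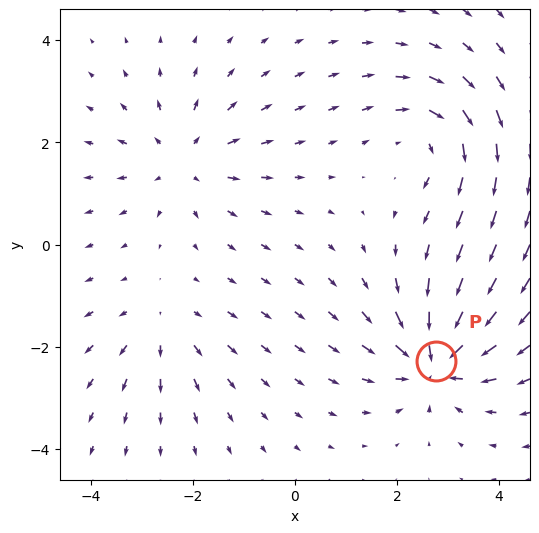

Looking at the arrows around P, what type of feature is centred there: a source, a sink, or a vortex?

At P (2.8, -2.3) the arrows converge inward. Divergence about -6, curl ≈0 — negative divergence with near-zero curl is a sink.

sink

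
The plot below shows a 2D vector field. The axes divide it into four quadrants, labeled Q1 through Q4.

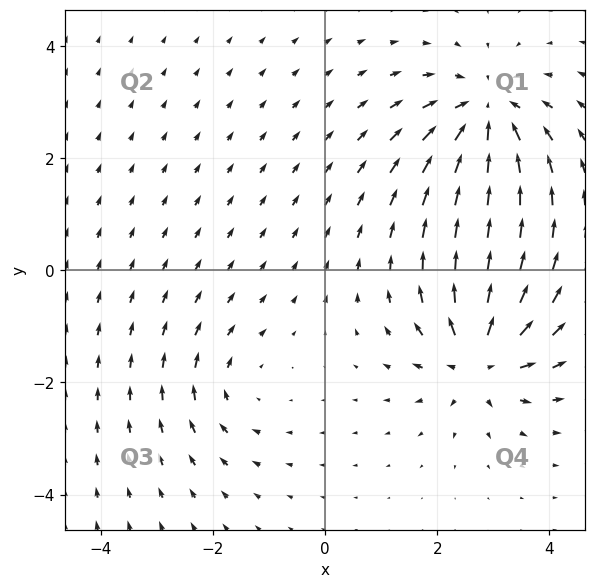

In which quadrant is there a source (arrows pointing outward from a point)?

Q4

The source sits at approximately (2.7, -1.6), which lies in quadrant Q4. The divergence there is about +6, positive as expected for a source.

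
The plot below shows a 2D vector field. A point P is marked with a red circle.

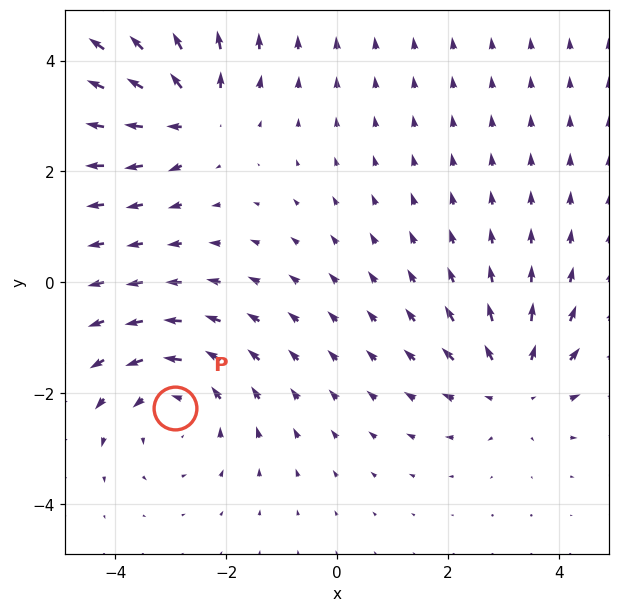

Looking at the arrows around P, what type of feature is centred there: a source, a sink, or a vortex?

At P (-2.9, -2.3) the arrows circulate counterclockwise. Divergence ≈0, curl about +4 — near-zero divergence with nonzero curl is a vortex.

vortex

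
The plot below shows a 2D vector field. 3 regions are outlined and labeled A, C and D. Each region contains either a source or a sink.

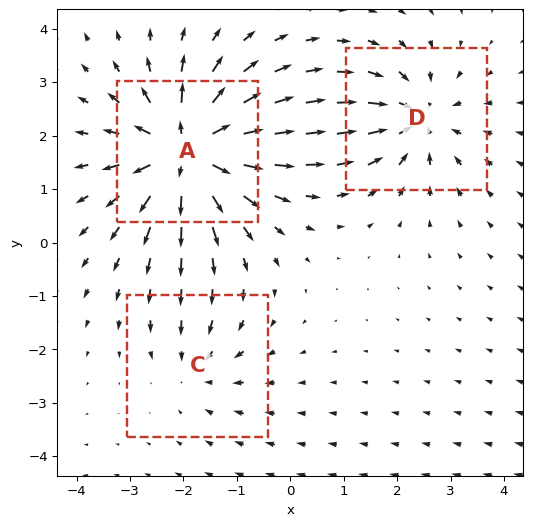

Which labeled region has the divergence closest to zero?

Divergence at each region's feature centre — A: about +6, C: about -2, D: about -4. Region C is closest to zero.

C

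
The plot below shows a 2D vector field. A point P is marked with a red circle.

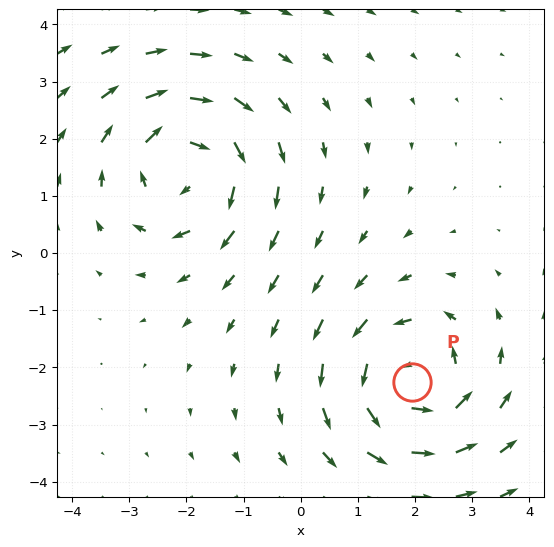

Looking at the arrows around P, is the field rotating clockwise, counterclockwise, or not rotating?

counterclockwise

Near P at (1.9, -2.2) the arrows circulate counterclockwise. The curl (z-component) there is about +5; positive curl means counterclockwise rotation.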